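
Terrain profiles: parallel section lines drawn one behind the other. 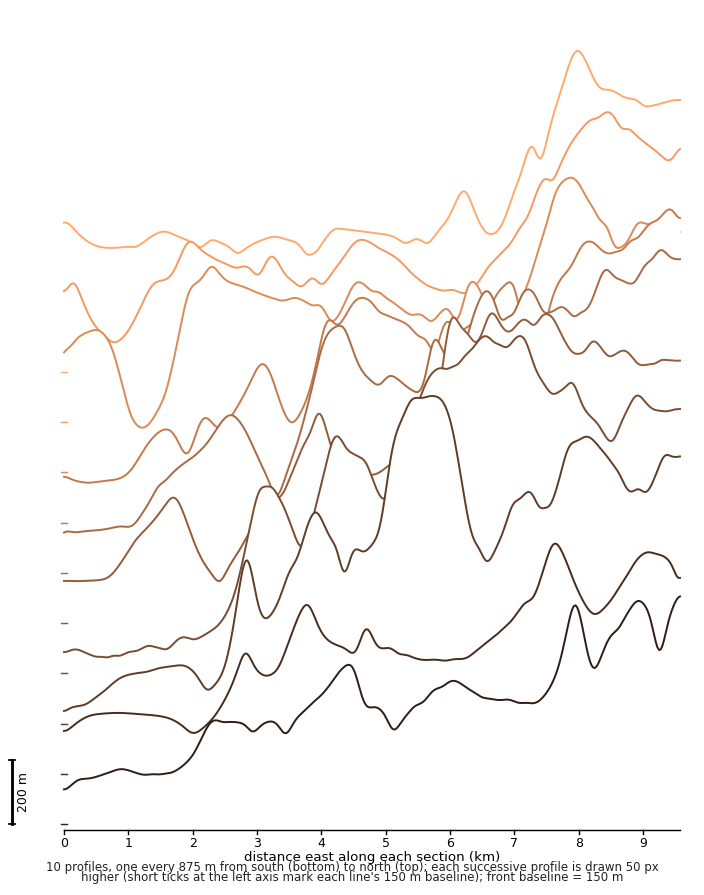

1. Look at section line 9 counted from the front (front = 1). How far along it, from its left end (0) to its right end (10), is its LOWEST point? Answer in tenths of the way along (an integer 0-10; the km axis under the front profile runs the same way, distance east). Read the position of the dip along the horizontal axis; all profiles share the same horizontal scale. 1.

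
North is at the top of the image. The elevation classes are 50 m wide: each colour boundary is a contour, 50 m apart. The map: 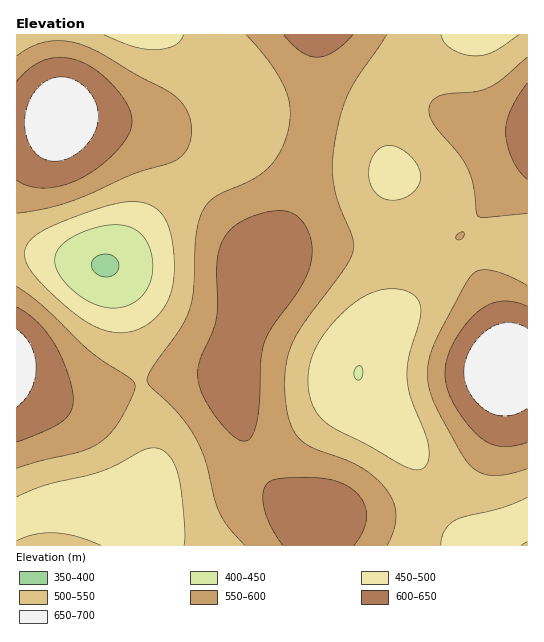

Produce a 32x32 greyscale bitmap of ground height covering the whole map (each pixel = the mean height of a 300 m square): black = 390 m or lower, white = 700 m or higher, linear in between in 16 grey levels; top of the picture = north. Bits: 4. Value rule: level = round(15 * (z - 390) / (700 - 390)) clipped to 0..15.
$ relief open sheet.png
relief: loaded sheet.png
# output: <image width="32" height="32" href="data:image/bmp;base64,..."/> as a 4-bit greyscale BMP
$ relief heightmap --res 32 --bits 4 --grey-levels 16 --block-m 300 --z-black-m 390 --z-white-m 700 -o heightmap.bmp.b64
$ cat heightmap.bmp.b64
<image width="32" height="32" href="data:image/bmp;base64,Qk12AgAAAAAAAHYAAAAoAAAAIAAAACAAAAABAAQAAAAAAAACAAATCwAAEwsAABAAAAAAAAAAAAAAABEREQAiIiIAMzMzAERERABVVVUAZmZmAHd3dwCIiIgAmZmZAKqqqgC7u7sAzMzMAN3d3QDu7u4A////AFZmVERFVneJq8y6mHZVVVVVVEMzRFZ4mrzMy5h2ZVVVVERDM0RXiZq7zLqYdmZmVWVUREREZ4mqu7u6l2Zmd2Z2ZlVURWeJqqqqmHZmZ3iHiId2ZVVnmqqZmIdlVWeJmamZiHZmeJqqmHdlVEVomrq7qpiHZ3mqqpdlVERGeavMy7qZh3eJq7qHZUQ0VorN3dy6mYiImru6h1QzNFeb3u7cupiIiJq7uodUMzRXnN7+7LqId4iau7qHVDM0V5ve/9ypd2Z4mru6l2RDNFeb3u7Ll2VVZ4mru5h1RERWir3dqXZERFZ5q7uphlREVniry5dUMiNFeavMupdlVVZ4mql1QhESNXirzMuYdmZmd4iIZDIQETVoq8zLqYd3d3eId1QyERI1eKvMy6mHd3eIh3ZlQyIjRXiau7uph3d3iIh3d2VERFZ4mqq6qYdmZ3iIiJmIdlVmd4mZqph2ZWZ3iImqqph3d3d4iJmYdlVWZ4iZvMu6mId3d3iJmHZVVmeJms3dy6mIh3d3iIh2VVZ4iavN7ty6mYd2Z3iIdmZniJmr3u7cupmHdmZ4iHdmd4iZq87u3LqYh2ZmeIiHd3iIiau97dupiHdmZ3iZh3d3eIiaq8y6mHdmZmeJmZh3d3d3eZqqmHZmZmZ4mqqYd2ZmVmd4iHZVVVZneKq7qYdmVVVW"/>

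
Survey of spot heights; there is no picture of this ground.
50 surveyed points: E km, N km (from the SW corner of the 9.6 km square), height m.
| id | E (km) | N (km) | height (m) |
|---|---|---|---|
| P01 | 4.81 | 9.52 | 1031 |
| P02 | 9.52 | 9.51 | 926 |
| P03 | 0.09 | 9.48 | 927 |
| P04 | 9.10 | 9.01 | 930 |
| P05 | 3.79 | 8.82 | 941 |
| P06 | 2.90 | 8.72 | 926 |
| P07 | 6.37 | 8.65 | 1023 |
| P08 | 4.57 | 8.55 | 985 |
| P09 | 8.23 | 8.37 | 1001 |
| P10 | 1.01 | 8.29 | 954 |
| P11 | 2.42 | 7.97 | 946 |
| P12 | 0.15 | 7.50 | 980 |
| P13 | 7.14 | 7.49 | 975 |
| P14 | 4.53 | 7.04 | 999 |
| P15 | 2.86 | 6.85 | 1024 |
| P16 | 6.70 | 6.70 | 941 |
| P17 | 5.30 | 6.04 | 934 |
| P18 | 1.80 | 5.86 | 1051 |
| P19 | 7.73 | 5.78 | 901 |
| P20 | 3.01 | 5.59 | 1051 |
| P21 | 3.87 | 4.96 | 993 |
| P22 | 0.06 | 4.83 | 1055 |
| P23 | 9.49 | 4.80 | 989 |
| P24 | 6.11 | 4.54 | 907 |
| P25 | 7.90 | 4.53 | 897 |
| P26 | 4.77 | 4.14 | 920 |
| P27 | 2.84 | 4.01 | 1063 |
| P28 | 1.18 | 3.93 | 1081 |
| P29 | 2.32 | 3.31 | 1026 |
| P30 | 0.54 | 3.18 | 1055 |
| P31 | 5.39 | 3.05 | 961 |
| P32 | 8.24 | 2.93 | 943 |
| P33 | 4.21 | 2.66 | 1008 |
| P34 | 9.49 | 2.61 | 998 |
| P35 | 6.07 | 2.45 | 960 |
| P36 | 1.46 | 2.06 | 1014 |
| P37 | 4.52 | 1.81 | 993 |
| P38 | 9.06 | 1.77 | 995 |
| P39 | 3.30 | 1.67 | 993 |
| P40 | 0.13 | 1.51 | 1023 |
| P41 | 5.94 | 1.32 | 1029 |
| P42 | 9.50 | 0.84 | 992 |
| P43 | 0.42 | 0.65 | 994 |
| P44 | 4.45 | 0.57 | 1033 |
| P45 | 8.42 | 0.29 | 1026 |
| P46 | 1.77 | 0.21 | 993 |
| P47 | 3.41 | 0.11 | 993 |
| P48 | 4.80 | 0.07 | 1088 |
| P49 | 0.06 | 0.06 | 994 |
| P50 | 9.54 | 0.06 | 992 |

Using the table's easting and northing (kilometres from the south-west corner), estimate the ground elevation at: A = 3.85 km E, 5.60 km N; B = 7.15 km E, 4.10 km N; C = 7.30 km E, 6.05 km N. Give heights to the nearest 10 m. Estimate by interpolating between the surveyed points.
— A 1000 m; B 900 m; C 920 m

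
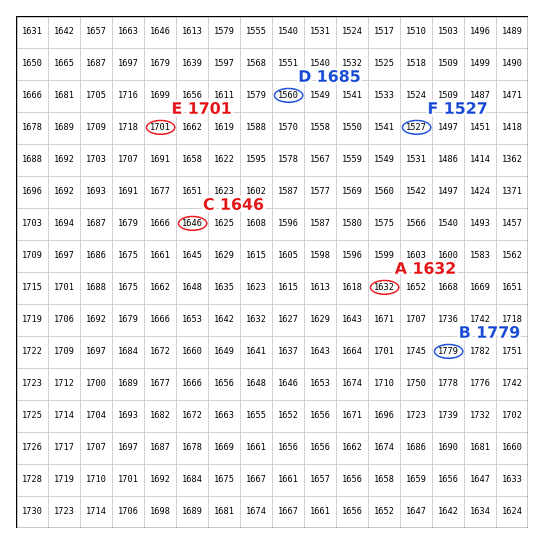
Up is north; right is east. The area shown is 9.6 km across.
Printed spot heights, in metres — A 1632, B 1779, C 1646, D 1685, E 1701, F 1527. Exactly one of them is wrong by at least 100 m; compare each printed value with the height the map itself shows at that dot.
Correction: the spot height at D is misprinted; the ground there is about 1560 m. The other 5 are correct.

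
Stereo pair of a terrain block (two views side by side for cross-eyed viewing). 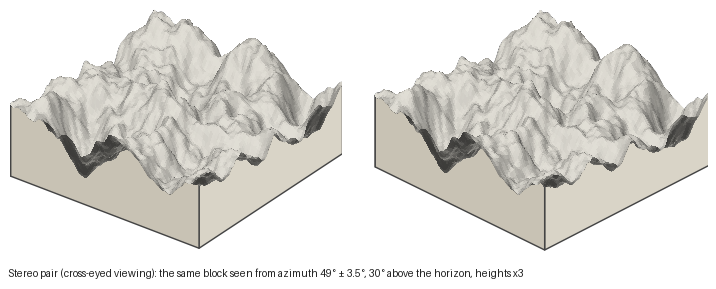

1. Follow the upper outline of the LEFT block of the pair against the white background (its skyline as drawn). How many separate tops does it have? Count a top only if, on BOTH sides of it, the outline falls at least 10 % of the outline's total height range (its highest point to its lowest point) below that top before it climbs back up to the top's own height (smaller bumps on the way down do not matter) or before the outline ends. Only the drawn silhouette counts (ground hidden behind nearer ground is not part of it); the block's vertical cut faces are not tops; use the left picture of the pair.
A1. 2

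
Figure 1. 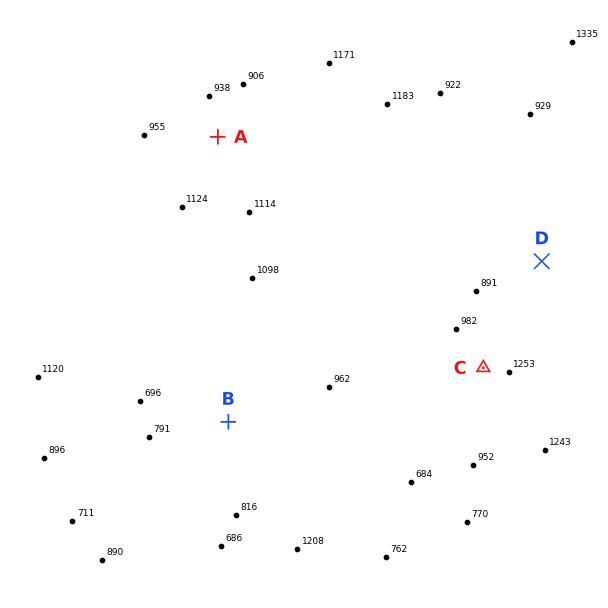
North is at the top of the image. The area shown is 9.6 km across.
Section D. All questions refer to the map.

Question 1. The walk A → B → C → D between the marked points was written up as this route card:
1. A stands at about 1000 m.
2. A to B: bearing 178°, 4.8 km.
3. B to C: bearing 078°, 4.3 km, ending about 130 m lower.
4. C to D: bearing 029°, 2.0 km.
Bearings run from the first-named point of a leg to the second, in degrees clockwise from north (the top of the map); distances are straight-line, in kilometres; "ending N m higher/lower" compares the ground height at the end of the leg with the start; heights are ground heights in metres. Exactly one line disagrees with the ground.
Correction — Line 3: it should read "ending about 130 m higher".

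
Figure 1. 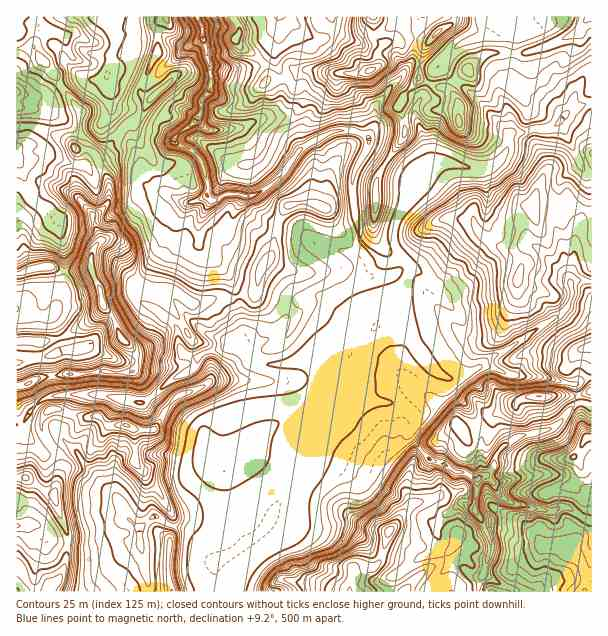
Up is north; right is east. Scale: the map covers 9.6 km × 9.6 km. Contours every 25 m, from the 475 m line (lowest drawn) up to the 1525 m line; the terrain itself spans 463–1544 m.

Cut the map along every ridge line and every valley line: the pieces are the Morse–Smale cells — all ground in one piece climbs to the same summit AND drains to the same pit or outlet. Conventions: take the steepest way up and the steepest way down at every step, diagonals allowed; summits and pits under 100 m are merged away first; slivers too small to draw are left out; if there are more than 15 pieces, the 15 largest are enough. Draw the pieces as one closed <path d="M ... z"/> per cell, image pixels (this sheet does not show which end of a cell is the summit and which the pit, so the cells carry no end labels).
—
<path d="M197 16l-30 0-9 8-1 29-17 37 10 11-10 15-5 5-7 3-19 23-12 9 1 8 11 19 0 17-3 6-14 10 8 26-8 9-1 16-16 4-13 0-9-5-11 0-26 9 1 151 7-3 7-13 7-7 15-7 45-2 45 9 25-21 24-12 6-14 35-13 10 5 12 13 6 3 26 0 36-15 15 0 12 6 5-8 23-23 2-9 17-15 9-15 6-18-11-9-12 6-6-2-22-20-3-8-6-39 0-15 3-10 13-24 0-8-6-5-11-3-12 0-28 12-15 11-10 17-17 17-17 9-27-2-13 6-6-5 2-12-8-24-9-9-17-9 6-9 9-5 9-8 2-5 0-12 10-10 1-6-1-24-4-5 0-9-4-12 0-10z"/><path d="M560 121l-2 3-9 4-16 0-11 5-10 0-4 5 0 9-4 9-15 12-15 1-21-6-18 1-25 30-16 31 0 18 6 14 12 12-10 25-22 21-2 9 17 1 7 3 8 8 16 26 11 11 9 5 13 0 18-10 12-10 20-9 24-18 25-15 10-10 4-12-1-10 2-2 19-1 0-107-5 0-5-6z"/><path d="M383 402l-36 1-9 13-20 19-10 14-10 28-21 27-11 23-24 20-30 17 8 20 1 8 257-1 2-10 4-8 8-25-8-23-9-13 3-33-14-7-8 0-13-9-12-3-22-25 5-9-2-12-13-10z"/><path d="M497 16l-218 0-1 23-7 14-11 11-12 4-38-2 1 20-1 6-10 10 0 12-4 6 13 10 15 0 15-2 19-8 11 0 30 30 30-17 10-3 12 0 14 4 3 4 0 8-13 24-3 10 0 15 6 39 3 8 22 20 10 0 7-4 0-4-6-11 0-18 16-31 11-11 11-16-10-33-7-18 1-11 17-33 17-19 15-11 21-6 6-6z"/><path d="M395 325l-18 0-22 22-11 25 0 26 3 5 36-1 19 4 12 11 0 9-5 8 1 4 21 22 12 3 13 9 8 0 14 7-3 33 9 13 8 21-8 27-4 8-2 10 113 1 1-185-7-4-7 0-26 25-21 6-7 0-11 5-14 11-6 18-11 8 0-42-10-21-21-23-3-12-11-5-11-11-16-26-8-8z"/><path d="M233 343l-8 5-22 6-5 3 0 5-6 8-19 9-30 24-45-9-29 0-25 4-13 12-7 12 1 12 19 20 9-3 10-11 3 2 10 8 8 14 13 12 3 6 16 15 12 22 12 10 12-12 6 0 10 7 23 6 15 16 9 16 10-4 21-15-30-39-30-27 0-18 7-31 5-7 17-6 10 0 45-11 30-1 15-5 28-14 1-12 6-15-2-3-10-5-15 0-36 15-26 0-6-3-12-13z"/><path d="M23 424l-7 2 0 165 133 1 1-5-8-29-3-30-11-9-12-22-16-15-3-6-13-12-8-14-10-8-3-2-10 11-9 3-18-17z"/><path d="M33 48l-17 2 0 223 4 1 22-8 11 0 9 5 22-1 7-3 1-16 8-9-8-26 14-10 3-6 0-17-13-28-7-5-12 0-3-3 6-15 0-21z"/><path d="M584 280l-6 0-7 4 1 10-2 9-12 13-16 9-33 24-20 9-12 10-18 10-11 0 3 12 17 17 13 22 1 47 11-8 6-18 14-11 11-5 7 0 21-6 26-25 14 2 0-123z"/><path d="M342 385l-27 13-15 5-40 3-35 9-16 1-11 5-5 7-7 31 0 18 30 27 29 38 7-2 14-13 11-23 21-27 14-34 26-27 6-9 2-8z"/><path d="M500 16l-4 2-4 12-6 6-21 6-15 11-17 19-17 33-1 11 17 52 8-5 13 0 21 6 15-1 15-12 4-9 0-9 4-5 10 0 11-5 16 0 9-4 6-7-6-7-21-10-26-23 5-51-10-4z"/><path d="M165 16l-127 1 0 6 6 6 0 3-10 12 0 4 46 63 0 21-6 15 3 3 12 0 7 7 9-6 15-19 8-8 7-3 9-10 6-12-10-9 17-37 0-26 9-9z"/><path d="M591 16l-91 1 6 5 10 4-5 51 26 23 21 10 5 5 10-7 19-6z"/><path d="M269 120l-11 0-19 8-15 2-15 0-14-9-19 14-2 6 17 9 9 9 8 24-2 12 6 5 13-6 27 2 12-6 22-20 8-11 6-9z"/><path d="M158 517l-6 0-13 13 3 28 8 33 69 1 1-8-6-14 0-9-8-15-15-16-23-6z"/>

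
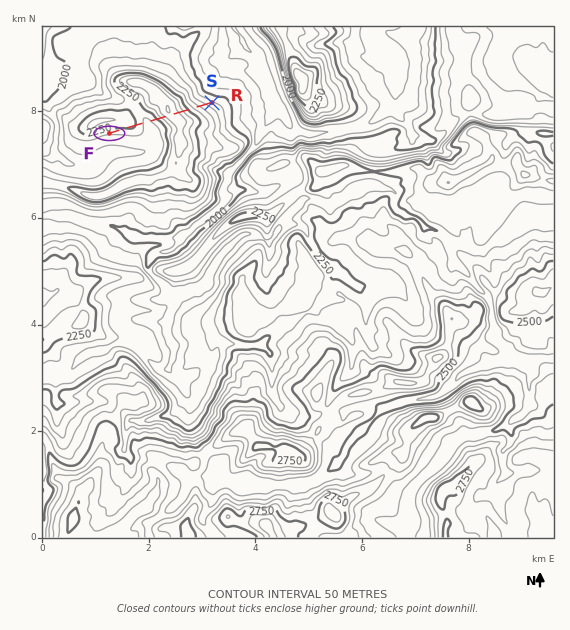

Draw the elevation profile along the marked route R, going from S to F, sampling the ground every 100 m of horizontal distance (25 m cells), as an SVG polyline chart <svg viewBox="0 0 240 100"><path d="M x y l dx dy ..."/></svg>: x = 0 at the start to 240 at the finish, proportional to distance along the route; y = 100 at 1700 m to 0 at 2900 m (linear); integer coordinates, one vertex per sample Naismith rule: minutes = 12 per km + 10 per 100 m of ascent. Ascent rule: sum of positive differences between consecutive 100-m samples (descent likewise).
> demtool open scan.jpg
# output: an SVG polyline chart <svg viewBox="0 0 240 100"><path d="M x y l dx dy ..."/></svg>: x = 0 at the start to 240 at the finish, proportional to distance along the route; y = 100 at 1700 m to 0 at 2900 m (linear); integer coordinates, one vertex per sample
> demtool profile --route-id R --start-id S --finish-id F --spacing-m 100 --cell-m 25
<svg viewBox="0 0 240 100"><path d="M0 70l12-3 12-3 12-3 12-4 12-4 12-5 12-4 12-2 12 3 11 5 12 5 12 3 12 1 12-2 12-3 12-1 12 1 12 1 12 2 12 0 1 0"/></svg>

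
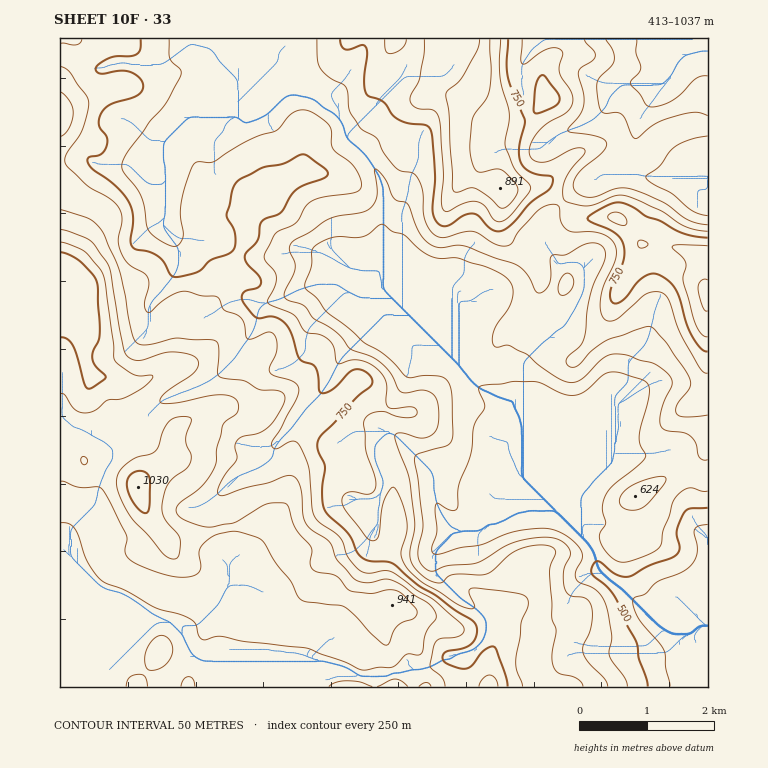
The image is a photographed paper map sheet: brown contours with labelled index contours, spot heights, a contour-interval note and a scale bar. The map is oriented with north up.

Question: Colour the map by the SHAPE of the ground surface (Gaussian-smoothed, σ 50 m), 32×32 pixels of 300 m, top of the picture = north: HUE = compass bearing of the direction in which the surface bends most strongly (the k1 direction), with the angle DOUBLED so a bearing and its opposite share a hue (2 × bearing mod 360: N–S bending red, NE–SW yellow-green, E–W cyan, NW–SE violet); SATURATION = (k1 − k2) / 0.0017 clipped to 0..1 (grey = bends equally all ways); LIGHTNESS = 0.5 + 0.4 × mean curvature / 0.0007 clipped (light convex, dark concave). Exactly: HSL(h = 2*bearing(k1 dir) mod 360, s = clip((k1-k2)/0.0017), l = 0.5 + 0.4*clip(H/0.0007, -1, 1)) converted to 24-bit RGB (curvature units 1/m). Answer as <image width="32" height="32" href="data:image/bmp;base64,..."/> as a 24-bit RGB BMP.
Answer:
<image width="32" height="32" href="data:image/bmp;base64,Qk02DAAAAAAAADYAAAAoAAAAIAAAACAAAAABABgAAAAAAAAMAAATCwAAEwsAAAAAAAAAAAAAf4B/f4B/enyAh4eBgnx9eoJ/jZGEd26Cf39/gIB/gIB/gH9/doKAV5RQj2olMTgNhs4AE1QM8K57MzTUcVfN9O7XOCOGmXqdT4aspMnIl5TEmHu8oH6tblmTYViBg4+Gf4B/f4B/foB/eH+BiYCCfod/hXFtfIBtfn1ufnxmfXZdfHZahm1elVmdh2e2yYzK0NiYQ+kuHGcLKykIFHIh7LF0Yj5thpBgYYJTfpJBdGw6d2tIlJBiYluaYWuloniagIB/gIB/f4B/fIB/e4Z8iHuAg3aFj3WEiG19jW95joZ5d5iKZoh5b3thZkZZuLdpvINL0dtzdxWGxePtAN343HVImXCGV3eAqHaJj4Rqd6SHcbSwd6e5iTN6cF42eJNQgIB/gIB/gIB/gH5+gXNsfnFlfXZkfIBpg3yMgoqelI6soWuOfWlib2RVT26hm8zYyo+0s9/qzO7/k8r/eABf4bl5rnSaZIl7S5ulzajLkbSocauYTh5GiUZppY6chl1PgH9/gH5+f3Jse19bg3Fgf3RegIlqaZyFcJOTdIx0dVpeoG6Fk3++rNDdguv/fHTk2vHuqOz96z3jMwAaZePrk9PMzWavwouZP6+HVb7G07vYhRVQbCctYolugndvg4GXf3+AgmN7k1xrgldWiV5RqKFZXc+PY5ulZmOBhGp3h2+Gb6ZvUrGFseOxKpOTN4aR6fmfTUYjMQEyudfvn1TFwjB0r1lEysVjr6hKFDkKMAYDqhQBe6tBQ1YyUIU8WINufHaAc2OEhGyppI3DoG2+weS/XauqaExgV25ae2Ntj318mLCLfcOXfdBYLFdOSEcf/6oCIyYNDCcca3UlOmlDW2S25tf07tX25tX2kYjxMwBU4+vU2KTPcrbLjd7cMl+edmF2hotxWE1tdDQqhOFTv/LhmFfVkmbEhG+vbYyjcaGSnOenaMXOzqrPjRyVMxtB/OrPVWzBHEh3V3M8O2opIWYgSIkemLEm72gjQAAmP4rSacOP3JSc0KGAPII9TClOYWtsd4ttVyhkyIFq0P/ML0AcRk8lUm+Vmnmynoe2k5m12uaDJlwrUjwlYyNISFp88vrRxGayNBFYbal+eoycTXljZn9Ff4A3eE06WFp+mleZyDgxhME2wr56lzyKYzFDfldoSn1GMB+C5fPYxduJlzOTe6JCDlkhPIdpfoykr4Wx9OXXc1GBPipEa2pQUpR61uqJvVJILBRflrB8cWh3a22DeoB9gH9/gH9/a3yCPHOTnaLj89jxyXybbzWFiH+3e0KzjsuqAG+V2vPY7IjHfk6hwqi1nnu7FE4wKmMfSnJE7LyFuUm6bzWagr2mSFueyOuvpTOgMB9Qta9vXnuBen+KdHeFf39/f3+Af4B/VH5qKWw1rbA94IzE33bkql+wQ5y+yJ+qK1BvTY0XmC87wn5zraOJsZJ5RV6tQZhuK25p4OOnfkBzUkqNwcGYOlKW4OWCSQIeNnE6gcZyUXmLcHV+e3Z+f3+Af3+Af3+Af39/WWV3jYdHY28nfFM4xaCNapRbfltNoFiXhtSsJi2C5cS6cZFauHZhhDBuwn9BD44cJqwctT9nTX1IgadLbnszWgUJvIhnotzIabSwWUxwcXVnbYN+f3+AgH9/f39/f3+AWmd+hlqm1XGdaIM+jLo7ijFZcr42QqxJiYc4G1A8bcuM46Hq25/kaXXHhoPU9dbdCUA5j0bHzZWyfYFXOkeIkbX02eDyx7msUkeBb1yaeZqjYmKHf3x7gGdbd4VQcYByZmt7R2Z2m2K99tXxv4nVLCyX6cKvP2WJdZzNWKpFG0QOGkgKhbg5x5LOU5fF67nn55P5F5aXyUnl2Iy7l9KsAK+ZwWHE3J24X0yrkkZ9flFBbGFGX0Y2iUYtl9MpK29EamlYRWZPNHRLlaFH7Zl8MittzO6+lN7wSFHm6a320a7ngKHMIpVCOGMssno0Plsckoo3xm+EBUFI49ny2ufxbh+vLGBTtIJaqzB7pT2MnoaCkWGbg0GdnqnP7+bcM2duPlZSfHlQO2c+VmY76NdoL3eEz9ZwZeE2DjAySIuQ1JW50ZHX1oG6KmBmyXKmtqCXO6ukunW/XM/ECrAZnD0fbB9AalBKgXlKgVJgbU2VwomJbmCLWcPCerfC357C312yQWN+c5+oVW+oaUeK89B4Uca7tcCRptqNJDBVGBo3sbAcTWYwr09p3K/HEISp7N/gbXu2QsrDwI+xgzducT0+eFRhf3h5gH9/dXV/R1+Bxp6me3CrsaSBQ3NMYkdu7X2UXLiHT5SaT0eHYyuE+PHTlnGUwdaLk8doQzZkEy1i4svNdmmkU6BdhdFdFE9fbNUjzWWlZpxGXTQxeUZThF9pgHZ8gH9/gH9/eXN/WH9/Yo9sq2GHqpdunHBtJFFk4Fmw89KiK2dXKTNURzVy8/jTgmJt4PLLQHiwbDiVLIqHMbN7wYC+uHWdyjg3xDAsUc4bDywHfmorbD5WfGNhdIZ6f3+AgH9/f3t3eGJpeH9qXWJNbFxLycWHfnOnPHifFDic/c/ObECkHiNANHuL4/bVpuPjyurRtFjNICazx6DDJm18eUI/mnhou4iWkdmxzmXOwY7OP2OMWGN6foZzfn9sfXNld0xHgWAuZ2ZAbFUzYlUvPJM+kNKFWXuIml+FCTM88pKB7nybMFKgKr+wzeCC0Kyhv2hjrHZGEBkklrR3eCV2WIVajJBct0lC46spMGEohG4vZTgqTks5f3lCYXpPfl1afydh16BcN2xNYFuhjL2Qdt22ZpFYe01FbXgvESISN0UT9+TEZXLOgNXy0u75nX1JtVtD1k5eOJR3Jj1OaEFdiWRXi4JbWZF158myiTBho6pYaHSrU1aQh6uOQoKQfVeTWi2i8s3JXsqvLSN1/OeDEX4cRVmHhzuy6m+0ZxuuZ/+qcfOzmdvbZevSPn+RgmRLqadxw7Caq4PIPihtUlOBl4Odk6uqfG6WuG96yaG+d6mneE50eVlvmZlpOJ+zTFWUHkCF9MXX549/DBUn+vHRvNZ9CygeFJh1ufT/zM7/1tT3jqHffsqUajszLyQaebSPb6+0nsSUiyNse0yBUmV9d56OeHqmln6ghISgx5+txF6mi1qgeJuuotnOHSXPuTl1JFZnN2aZ/M/PKj3/1fbv29P4sJb/U/2IBywJCCsJ1uwHlkkeaUIfhTs0YzxFbcBGX0Apb10eZjtTd4qPXmB7XqNiWXaBf5mPlYGWfo+kyYnKn6jUr8PfoLbPMgAzq8iDPXuZIihe+fzPM7SoruJ4YbUuOSFy/8zmwR5qCisPNlgWnkUgmaU2SWw8Y3V5kqUsOn2Oe7ebS3V7aIBxaHCJhqF/WHRxYINqjZWBhWSAoHNgvb1qUYk1MgkSiSSOnMCVRk6CHx5m9v3OfVdcerwswX0rDyQZJ3Q9/M/11rv8QpnNPV2t4p2ne05MS10w29m+KZ+Nn06UlF+XaH9qWn93lI5wfW94YYFdV35LflhyiKJ9v7akvDjAiiqae7+lmHxLalczDzlB+fvQcl6D0MGZej+3tS9nDi4IHWEEi2o4xoGXJFaKxqfX37rwopjj28fDqVW+WTRli4lScpxgSYB0d4B8gH9/gH6BlnB1Q39bZqhlqn1QYR1awHCkZphfi1m32KXUFnWR2OyhjHFmstufHxih8WXJ083pWd7SIHF2r557RYuQN3JbsGB6tXRyt8KMgkOmp23OqKTInJu8a1+cV3x2foB/f3+AcYGErHmIaH1CclBAeFVLQoOYxaaQPZWKc165mIXXcaen0JSTlOuDDwQv0tCEvuXBxFezYDBdQGYrjGxCOFRCOWZMyb6hxFkvUDkqVG4/n5JJiZRUeGGXj3Gmbn6Gf3+AfoB/bod/nXqkemKnsXaKJnN0156PZIdYMWZrxqqFVX5syrmL5+yVBhAtv95212gwbSYrsWJjVKi6bKCyXWOSS39yda9Gv0Zvfqe6XGahkbGRfaCTWWd3eGloh3WAf3+Af3+Ae39/cnV7Z1yAvHWgZabEMz2i4suxKFaBt69nipVzl6hf9uawEiFYIGxA621HVpXZYtLSmVWsfF+AZ2F6coGDgYxo"/>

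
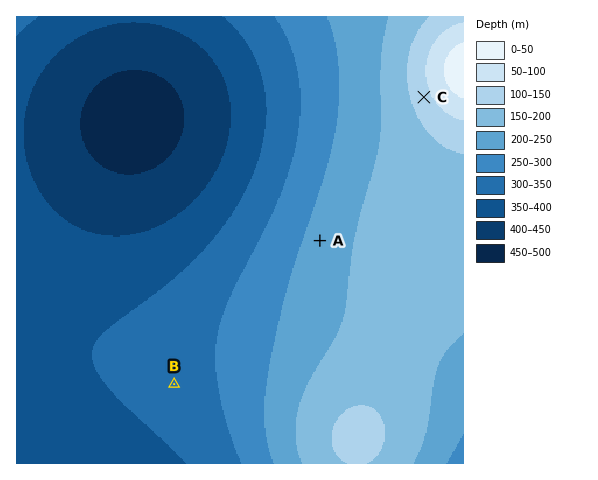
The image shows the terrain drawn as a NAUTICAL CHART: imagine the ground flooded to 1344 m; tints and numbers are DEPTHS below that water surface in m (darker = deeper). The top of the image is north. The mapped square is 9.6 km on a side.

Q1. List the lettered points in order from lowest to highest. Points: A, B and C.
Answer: B A C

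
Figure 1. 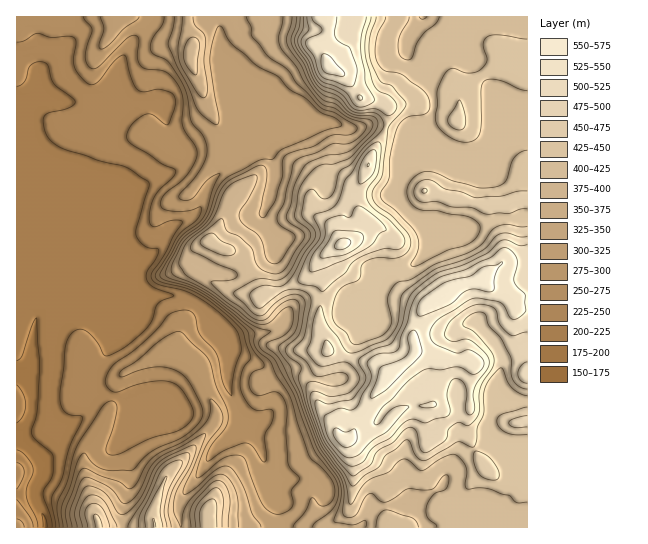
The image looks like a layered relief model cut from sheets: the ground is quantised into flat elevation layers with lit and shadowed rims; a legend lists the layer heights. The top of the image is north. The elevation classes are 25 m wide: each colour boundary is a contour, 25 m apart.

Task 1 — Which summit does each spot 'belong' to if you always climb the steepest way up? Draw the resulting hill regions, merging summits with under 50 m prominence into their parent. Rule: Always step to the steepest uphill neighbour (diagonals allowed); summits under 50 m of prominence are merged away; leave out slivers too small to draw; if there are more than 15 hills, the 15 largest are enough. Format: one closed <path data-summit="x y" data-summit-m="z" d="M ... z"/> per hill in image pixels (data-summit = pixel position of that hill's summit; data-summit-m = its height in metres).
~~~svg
<path data-summit="439 298" data-summit-m="566" d="M527 16l-104 0-2 2-13 20-1 13 6 14 15 17 5 16 0 12-9 17-21 52-2 19 4 8 14 13 6 20-1 14-10 11-28 8-21 25-15 10-17-7-23-1-12 4-9 9 0-9-13-36 0-28-8-9-5-13 12-39-2-16-6-15-5 0-17 6-12 8 0-10-20-3-24 4-7 7-2-9-11-19-8-27-34 0-24-1-3-2 7-6 9-13 4-17 8-16 5-8 18-16 4-8-138-1-1 422 11 7 12 14 3 0 14-12 5-12 26-24 8-12 6-4 16 2 60-1 24-15 25-6 2 2 1 14 11 26 20 29 5 17 2 22 10 20 1 23 249 0z"/><path data-summit="342 245" data-summit-m="558" d="M427 120l-24 12-24-7-30 3-14-5-26-3-60 25-10 10 27-8 6 11 3 20-12 39 5 13 8 9 0 28 14 42 8-6 12-4 23 1 17 7 15-10 21-25 23-5 14-12 2-8-1-14-7-16-12-11-4-8 0-15z"/><path data-summit="327 66" data-summit-m="560" d="M422 16l-204 0 2 31 11 30 0 26 5 22-4 36 17-16 60-25 26 3 14 5 30-3 19 7 9-1 20-11 6-10-1-17-4-11-15-17-6-14 1-13z"/><path data-summit="154 523" data-summit-m="450" d="M226 375l-25 6-24 15-47 0-9 2 4 7-4 21 0 21 6 10 4 14-2 15-8 28 2 14 58-1-2-21 4-11 16-20 13-22 27-26 1-13-11-23-1-14z"/><path data-summit="191 51" data-summit-m="391" d="M217 16l-62 0-4 9-18 16-5 8-8 16-4 17-9 13-7 6 3 2 24 1 34 0 8 27 11 19 2 9 4-6 7-2 16-3 24 3 2-5 1-21-5-22 0-26-10-23-1-27z"/><path data-summit="99 527" data-summit-m="428" d="M107 395l-9 1-11 15-26 24-5 12-16 12 3 15-8 13 0 11 9 19 2 11 77-1-2-13 10-35-2-14-8-18 0-21 4-21-4-8z"/><path data-summit="209 522" data-summit-m="449" d="M241 417l-2 10-27 26-13 22-16 20-4 11 0 11 3 11 95-1 0-22-10-20-4-31-7-16z"/><path data-summit="17 527" data-summit-m="256" d="M18 439l-2 0 0 88 29 1-1-11-9-19 0-11 8-13 0-8-6-11z"/>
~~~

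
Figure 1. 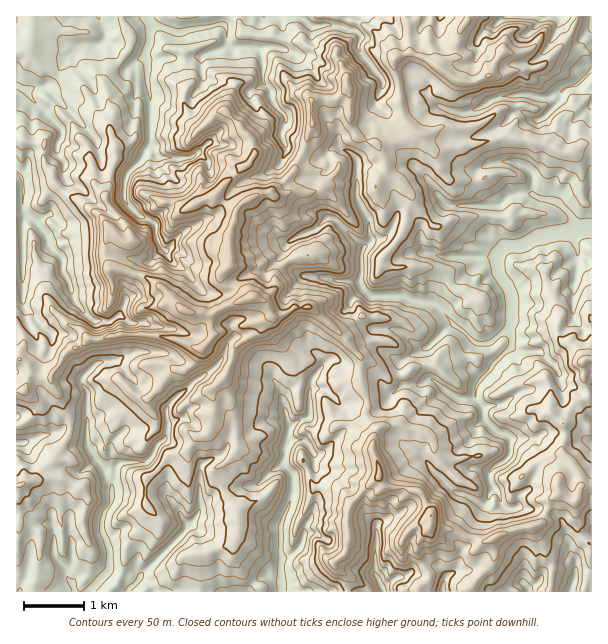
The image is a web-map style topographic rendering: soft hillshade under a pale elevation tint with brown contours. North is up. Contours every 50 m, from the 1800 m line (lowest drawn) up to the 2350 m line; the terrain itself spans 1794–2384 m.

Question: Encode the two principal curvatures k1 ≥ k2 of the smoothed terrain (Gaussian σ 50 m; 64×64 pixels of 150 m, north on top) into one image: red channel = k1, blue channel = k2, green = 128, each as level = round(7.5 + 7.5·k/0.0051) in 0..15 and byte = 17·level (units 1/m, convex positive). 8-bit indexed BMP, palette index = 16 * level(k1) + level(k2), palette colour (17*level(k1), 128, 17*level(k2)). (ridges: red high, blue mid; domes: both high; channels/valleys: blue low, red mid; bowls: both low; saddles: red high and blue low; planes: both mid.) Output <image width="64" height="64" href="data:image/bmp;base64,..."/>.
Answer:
<image width="64" height="64" href="data:image/bmp;base64,Qk02FAAAAAAAADYEAAAoAAAAQAAAAEAAAAABAAgAAAAAAAAQAAATCwAAEwsAAAABAAAAAAAAAIAAABGAAAAigAAAM4AAAESAAABVgAAAZoAAAHeAAACIgAAAmYAAAKqAAAC7gAAAzIAAAN2AAADugAAA/4AAAACAEQARgBEAIoARADOAEQBEgBEAVYARAGaAEQB3gBEAiIARAJmAEQCqgBEAu4ARAMyAEQDdgBEA7oARAP+AEQAAgCIAEYAiACKAIgAzgCIARIAiAFWAIgBmgCIAd4AiAIiAIgCZgCIAqoAiALuAIgDMgCIA3YAiAO6AIgD/gCIAAIAzABGAMwAigDMAM4AzAESAMwBVgDMAZoAzAHeAMwCIgDMAmYAzAKqAMwC7gDMAzIAzAN2AMwDugDMA/4AzAACARAARgEQAIoBEADOARABEgEQAVYBEAGaARAB3gEQAiIBEAJmARACqgEQAu4BEAMyARADdgEQA7oBEAP+ARAAAgFUAEYBVACKAVQAzgFUARIBVAFWAVQBmgFUAd4BVAIiAVQCZgFUAqoBVALuAVQDMgFUA3YBVAO6AVQD/gFUAAIBmABGAZgAigGYAM4BmAESAZgBVgGYAZoBmAHeAZgCIgGYAmYBmAKqAZgC7gGYAzIBmAN2AZgDugGYA/4BmAACAdwARgHcAIoB3ADOAdwBEgHcAVYB3AGaAdwB3gHcAiIB3AJmAdwCqgHcAu4B3AMyAdwDdgHcA7oB3AP+AdwAAgIgAEYCIACKAiAAzgIgARICIAFWAiABmgIgAd4CIAIiAiACZgIgAqoCIALuAiADMgIgA3YCIAO6AiAD/gIgAAICZABGAmQAigJkAM4CZAESAmQBVgJkAZoCZAHeAmQCIgJkAmYCZAKqAmQC7gJkAzICZAN2AmQDugJkA/4CZAACAqgARgKoAIoCqADOAqgBEgKoAVYCqAGaAqgB3gKoAiICqAJmAqgCqgKoAu4CqAMyAqgDdgKoA7oCqAP+AqgAAgLsAEYC7ACKAuwAzgLsARIC7AFWAuwBmgLsAd4C7AIiAuwCZgLsAqoC7ALuAuwDMgLsA3YC7AO6AuwD/gLsAAIDMABGAzAAigMwAM4DMAESAzABVgMwAZoDMAHeAzACIgMwAmYDMAKqAzAC7gMwAzIDMAN2AzADugMwA/4DMAACA3QARgN0AIoDdADOA3QBEgN0AVYDdAGaA3QB3gN0AiIDdAJmA3QCqgN0Au4DdAMyA3QDdgN0A7oDdAP+A3QAAgO4AEYDuACKA7gAzgO4ARIDuAFWA7gBmgO4Ad4DuAIiA7gCZgO4AqoDuALuA7gDMgO4A3YDuAO6A7gD/gO4AAID/ABGA/wAigP8AM4D/AESA/wBVgP8AZoD/AHeA/wCIgP8AmYD/AKqA/wC7gP8AzID/AN2A/wDugP8A/4D/AIaYl4aHh4aXhYa3p3SFp4WFhXWGloV1hnWFtsqWhXaVgnKCcrSkxeiAlOrWybimgKm5yaVzhJXFkZO36IZwtriWhqiIh3V2l4Z1hseGdYWXl6iGh4eHhoeXuJWEhXV2h6eWlqfW6LZycLSAcqbHyHCVh5fXlpiXdGKlcueXc3LXt4WnmJd1hoaXhXS2l3aDpreoh4eHh3WXp5d3dpaEloeXlqf5tYOUcJSmpZKC1pWUhISElreoh4aCuITGqJRy17eFqKeClYWHqKaDp6eFtoCl2LiYmJh0mKiHh5emdJTItrb5+MeXqKDEhci1pJR1hod1l3WXuZeXg6iXt4aFctfIdLeFk8eEmMiWc5e4dbelgJXIyLjIppeoh5inhoOjcoTHxpT2p7iAo8fokth1dYa3hKinhbZ1dnSXl6iGc4TXt3S3lpO3c7fXg3SGt4aH2JWAhLiWlqaXqJioh3aC55CU93Bz58mXgnCn+qO2prfGhYWl2OjHhmVllqeHhoOo2LeFuKaUpoTolnKFhaenh6jIhZClc3SWl6iYl5eGgte0cZG1k+fIl5OQt6f3k8nIlbbnxpam+ffmtriWdnZ0xpS4hpWElaWF54VytqZzloeYyciTYoaXmIenqJeFZHKm9pCnqKfop4aCgIWGqNa42KOmhnV1dZaGyPf5+beTlseFtnaYhZaFheeGcZTox5iYt7iWkLRyhpeHqKeFhZaCg/eSc4aG57ZjhIWCgnSGyfp0ZYaHhXWFdXV1hNSTY5bHc7eHhnWGhoa2t4OBhaa3uKiGgYXocIeXl5iotqiXhHGm9nKGl8joc4anladxYuX5pZWomHSFlYFxcoSUpYanyZPIl4aGh4aHp8mmcmV2p7eWc3Oo14CVlqeXqMbnuIaAdPeEhoa318O3p3SWlqX1hbd0goC0kpPHpqS4t8e4tsmDyZeGhoeHp7mnhXN1hqbHlnOXp9eAuKaWhHJxpfmngHPXt5emlnTGp8jn5vf5uHWDgJXY2oJxpseEdHWnyHWnprjIt5aouKW4uZSEhai5yaeFh5jHcMiXh5aWpYDH+YBz+JWXh4anlsfolISGlZWEcMfYuKeA19jJuISGqMmFp5aXlqaHhpSCkqaChZTHyMb2loaXx5DJuIeHqJaEgLOAhPVzhYaFdGWG+IZ1dYaFgbe2hHOiYKKWuNemlpanhqd2t4SWp5enyrdykpZygIBwpNeHl8digaW3mJeYl6ZwtPrmgpeXh4eGt+iFdoeGc6eolramt5aAcIWnt5eGhqeYhqeDmJiol6eFcMiVp6fZxoDZx7e3hYaElaiomLingZP6koCDhoeHlviWdIaGhYW4l4aWttn4+aCEqIeXp7inh4ZwcoaYp7eVc4SmlaeomOhwgJKVtpeYp4S3l5ellYNxwXC4poOXp5X5lmV2hoeHp5eHhnSYp7iig5WFdYfHlnV0l4SCgnO2uIKWl6iEhoe315CWuMi3qIeFp4aXucmVkNa1uMiVlIeF17R1dpeXqKiYh4eFloVwcHSElHN0pKZ1p+iohpeGlceChZiol3V2dfiQk8iThbeYhqeHhZampXC0xpWouaaXdqfZ1re3p5iHl6eGc5SAlJaXhqiGhsiolriEtpeXl5e4goSWmJeGhpf4kLSBlaiol3anh4eGloSismCFtpeHhpakhYanlnWHmIaXx9mTs+rnx6iWp8inp4aVdZWnl4WmlnGlp3aGhobItWC0+ZSFppeGp3aHh5ZxlfqQl8iGdXaXp3RllqiHhZeYhnankZKSdJept5e4haaWl6fHpoO3t5iSlKeGdpfHybaWgJPnt6eHl5d2d4eXcZX4gLe3hId3pqd2Y5epl6eVhnKBg5LYx4KDl4aHt4SWqMnJuHOW6JeokISmh5folYXHuIVwgdnYppaXhoeYloOV53CUhJeHiLiXhYWSlXSntnCU6JSTp7jotoR0hseClpTmlraVyKWEhIDZuLfYlYOGh8elt4CAlejJh3aHh3SWmLeClaiYl5e4hoW5lZSTYXC26LiWc4V2l6fHt7i3cYa3tXS4lafXh3WCgqioppKnl4aXt+nHcoCV+JeGh4Z0l5iXloGXmIaWtnW3p6TpyKS22JeGlJWDhpeXZYbJpXCEpaXHuIaF1sZ1l2KAcYOmuNjIuJWDw7alcOW3ZWZ1doeHh6imcpV0hci3qIVipLfWyIeHl5XJhYSGlpa4pYB0t+vYt3aGdJX3x5ZmdXWDgoGAgHBxdKfbupOh5nVlZXaWl5eGhYZ1ddbIlnNzpqNydLanl5a2t8aWhXWDgnGmlqW2uKiXhZZ0p+f218eWdXV0dYWVxvfnuNeGcOfGdXWmloZ2dnaGdcfXdqW22Nmlg4GCyKmHdHN0p5eFp6aFhrm3lpanlpaFY5Ny+Pb1+Pn29/f39+ajg3XH2LRytce4lpV2h4V1hsfomIaFpqaDgri5kpOnhIOnhoSGhZaXhqe2qJaVt4WFhIbY9tdicXLHcZCAgIBwg6aGtpWDpbiXp7iXdYVjddf4p5aDc4KDpceoqKeEdHOGt5emhYWGlpeotoOTtaeFhJfX55eBkKCwcLDUcXWYqKi3p8emZHODhZba56Zjdeb2lYS02fb46MenmJiXhISXlqe3hoV2haiomMiDhMmElJbJ14ZzgLb4+ZCz+/bnyLfp18e19/a3hoam1qP29vnng5NxlNiVqKeXhpaVg3SGqZeYqJaFhoWWhae4k5XJgpaX2JeGcJeGhvmUYJOSlafHp3ZldHSl1+jZ6LdhpJaox+jJhbGVUICBknFxcnSHl5aYqamXhXaGhpa3p4OFt4KGqLeXdHGXdnX3k3N0lqjnp4eGcYOUo5SouZbmt5GFl5eoyOeVcLGDg3OVlpeGl6iop6eohYV2hoeYp5Z0hLeBlqenp4GFh4WF9oGGpdboqIeXgZWouKWSladkprimc4OCgHCggZD5uZeFt5eHhpemloeWhYV2dnaGp5a4hXOngZanuIWAl4eVuerW9/bXlbeVkZOXl8nIloKCcra2gnBxgYPH6LaAyNint7eop7e3qJZ1p4Z2hZeXl6iWlqaDl4GWx6ilcod2dcfIppWBcKS2cKWWdYWWyLinlriDtdS3uLfn2JeGgKjZprXHyNjHpqamhnaGhpXIt7epyJZ1hYaBtsZ1kXSHhZbYlYKTpbaRYKSkhYeol7enhpeHl4PG6di5qKeXhoC32ceEcoJxgJBxg4WGd3eWhXWGlqe3lnWWgcbHYZWXh4V115aXucrYkZBwt7inqIbHl3Z2dnZzgai3uJiXqKZwcZXXx4eWhJe5l4aGh4d3doZ2hXWFlYaFuIHXtnGXl4d1dcenx7jY2YDmoqCnp6iG2KeGd3aFk5FwcabYqYSQxXGjgteodJWoqIeHl4Z2hoWVhXZ3hoaHh4aDxoGVt4aGdXXI6aXolcaAx+hygHOnhsfGhnV1dbinlZKAxpOA1uaQ2JOmuIWVubiXh4d2ZnaXuYZ1hXaGh3eHhHOEpYSGdXWV96XWp2CQcKX5t5ZygnSX2JZ1h3Wnl8fYpGBw1/iScdiWg7eFtqa22NfHx9bXyKmmp6e3p4aGhnOkuIR1h4bH96PktnBwuNmitunYppaDpdeUh4aGp5eEgoN0t/eWgJbGl3SXp7eGc4KBkpOUhKe4p6inp4WFl6iDlcmmhZfHtnLG9WGgp9b4+Na22OfIt6On6NiVuLiGhZiWtuiocoG4uIeGl7iXdXCklKSEhHSClpZ1dIV2hqimg3WGprfGlnKV2PhwoPv5p3Z2ZJa2xuiDg5fJ9uqmt8fHx7iXlnGkyah2h7ipl3CWybiXhoeGdXODdYd3doa4hYN1h6jXc4OW2Jb3gpDol3aFdGN194DW54JwlHW3xZV1doanl5eBhMinhqeoh4ODuLiYprepmHWXx4SXhpeFt5V0dZfIt4GoqLd15oSAtqZ1hbXFt/lglMbWpZGAgpT3l4eGhreogpS4p6eWh4Ryl8eXhoWVyOfn6LVypod1hqeFpnO416dhhJa3c8bXk4CmhaXGg6fngKanuOjIh4Ngt8eGhoaoyoKDlZanhnRzhreohoWGhHGCknBwhZeXh4enhcdyxsVxpbiouIK42adyg3OgkJCAgMXpyZWV6biXoIPmlnWEt6VwhZenl4WFhpeol4aHh4Z2hYR1hqeGmLi4qIXJtbfXYJaExqWDuLjHloFjltf5yKCgkoCCp+e3yIFhxreXhXKRlranqIaWl4eXl4eXqKe3p6eXp7e4t7enl6eXyqan6qFzyciBdcaXlumRpKent/m3YJKnl9fIlINwtqbnqJeDlsm3l5eXl5eYqId2doaFhabHyMjHx7eXh3WXl8eFp6ehc9eChai4h3XYgYSHhoW398eBhMjXl8engHR2+MiFg5XVdnaHh4aYp5enp7fHyKeEc5aWlYWWppd1mHa3hpdyg9eUhZeYqJeFx4Jzl6inlZb4tcXmqIWnyaFSdve3c4S313SGh4aXp3Z2l7inlabH56eDt5VgcKa4h4aGl3aEdMeVhZeYhqeohqeDhKeFtpR1qOnqlYZzxoSQY3X3lXWFttiFhYV1p5aGl4SBgICAcab5x6S06MWAt7eXdYeFhbiFhpd2p4Wnl4aWhIV1h9eDlYeo2Jd0pbdwtreV+MfGx6XHdnSkuMmWh5aChainloNwkbS1x5SjlXO3qJaGdpaWhpeGp4WWqIeXloR1dpbYlIKGh8fFUaOlYHXI5+m2pLPX2JaGcJXXhnV0l5eVlYWFdXGAcHCAs4RzpZandoaFdIaHl6d0uJeHl4eElajHqNmCdHSl6Na1cKW39pXIcYCE+belyIBz94WHhnSEuOn456e4t4Wm2KaGdYNzl4aHmKemh4eGp6iXdYaHhJWol4ang6fHp5enyJCn6aZ1pYDXtvnIlXJwpuZldoOF19eXhcb62NfV16aWl6eXhoSGmKiHh4aHl5eHl6Z0hoWFl4eWl4Snh4aGh7Zwp+iFdYSVcrT2lpSAl8i2VGSV6LiFhHSFt7V0hJS16LiHdoZ2l5iHh3d2hoeHh4ent4V2hoSEppVzg4aGdoeWk9eWg2N1hLf4toVwpbfJ2cXWx5eXp6inlJbGt8e2k4Hnl4eWqJiYh4eHh4aFdXZ2hreXhJbJx7jHx6WUdIOCcnKRcYSn1qWm+sdiocenp5anhoaWdaeldHOnydm11viSktiXpqiHmIeHh4aGhqeFhoeoqISWpnV1hpe4yJO3uLfHyMa2yaWVtsi21GCUt6d0tnWnloWnt4WBpZXnc2DG+IC313OGdpeHh4eXqKiohXaXuJeFhoWEhIR0hJV0qKiXlqmFl8hzcpKQcIC114eXg8d1ppWFmNing4CC2ffloPjUg+a2c4eYiIeHhoWFhoWHp5Z1hoaXp7inppaFhbiXh3SEdJSSkrajtdbXpYaVc5bIqJWWhIa32bamgICQoJCAomSV+II="/>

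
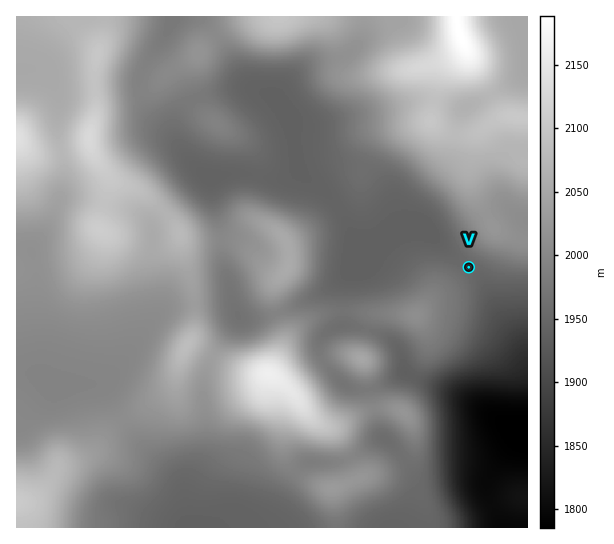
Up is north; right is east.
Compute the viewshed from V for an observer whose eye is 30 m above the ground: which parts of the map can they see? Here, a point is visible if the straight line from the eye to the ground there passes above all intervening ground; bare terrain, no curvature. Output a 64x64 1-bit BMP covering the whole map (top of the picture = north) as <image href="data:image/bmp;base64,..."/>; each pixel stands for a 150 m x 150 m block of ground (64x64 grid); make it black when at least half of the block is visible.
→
<image width="64" height="64" href="data:image/bmp;base64,Qk0+AgAAAAAAAD4AAAAoAAAAQAAAAEAAAAABAAEAAAAAAAACAAATCwAAEwsAAAIAAAAAAAAA////AAAAAAAAAAAAAAAP/gAAAAAAAA+cAAAAAAAAHx4AAAAAAAAeDwAAAAAAADwPAAAAAAGAOA8AAAAAAAAYBwAAAAAAABgDAAAAAAAAEAEAAAAAAAAQAAAAAAAAABAAAAAAAABAEAAAAAAAAcAwAAAAAAAHwDAAAAAAAA8A4AAAAAAADAPgAAAAAAAcAAAAAAAAADgAAAAAAAAAeAAAAAAAAAD4AAABAAAEAfgAAAAAAAYB8BAAAAAAB4H4AAAAAAADgHgAAAAAAAPAeAAGOAAAA4B8AA/8AAADAH8AP/8AAAAA/9h//wAAAAD/wH//AAAAAP/AH/8AAAAAf8Af/wAAAAA/8B//AAAAAD/+H/8AAAAAP////wAAAAA/////AAAAAD////wAAAAAP///8AAAAAB////gAAAAAP///8AAAAAA////wAAAAAPP///AAAAAA////8AAD8AD/j//wAAPwAf+P//gAB/gP/w//iAAP/P/+D/8MAA////wf/wAAH///+B//CAAf/j/wD/8IAB/8P/AAHgAAD/gf4AAAAAAP8B/gAAAAAA/wH8AAAAAAD/A/wAAAAAAPmP/AQAAAAA+P/8BgAAAADwf/wAAAAAAPA//AAABwAA+A//AAAPAAD4B/+AAAwAAHgD/+AAAAAAfAH/8AAAAAA8AAfwAAAAADwAAfAAAAA=="/>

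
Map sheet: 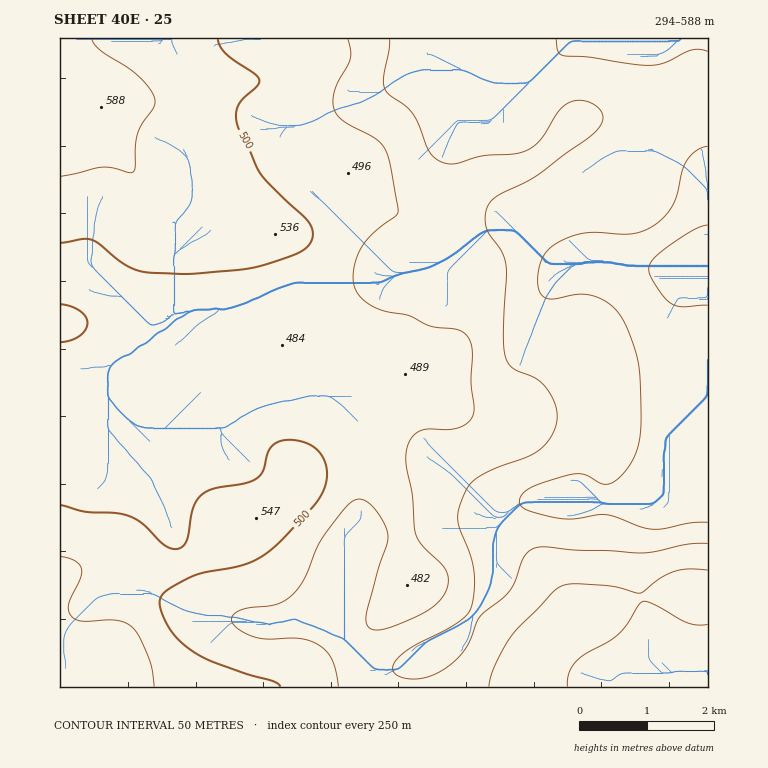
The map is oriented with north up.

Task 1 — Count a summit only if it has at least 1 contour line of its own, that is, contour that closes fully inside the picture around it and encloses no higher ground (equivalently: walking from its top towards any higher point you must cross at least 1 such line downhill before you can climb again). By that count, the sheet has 0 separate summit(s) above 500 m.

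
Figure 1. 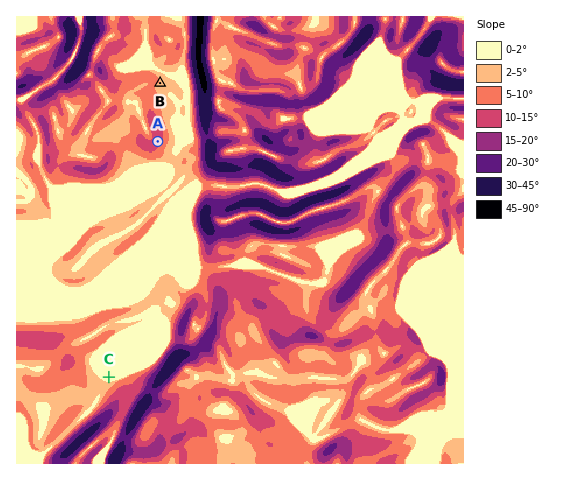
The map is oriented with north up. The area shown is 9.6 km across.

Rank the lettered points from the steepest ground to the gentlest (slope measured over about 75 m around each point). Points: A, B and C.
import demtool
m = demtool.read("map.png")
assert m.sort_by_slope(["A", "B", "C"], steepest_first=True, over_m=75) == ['A', 'B', 'C']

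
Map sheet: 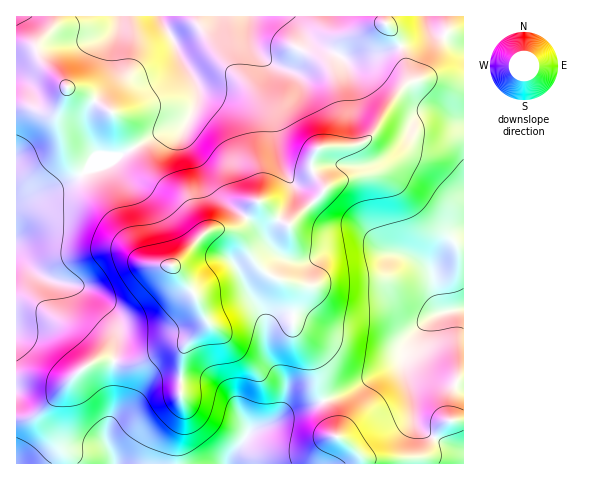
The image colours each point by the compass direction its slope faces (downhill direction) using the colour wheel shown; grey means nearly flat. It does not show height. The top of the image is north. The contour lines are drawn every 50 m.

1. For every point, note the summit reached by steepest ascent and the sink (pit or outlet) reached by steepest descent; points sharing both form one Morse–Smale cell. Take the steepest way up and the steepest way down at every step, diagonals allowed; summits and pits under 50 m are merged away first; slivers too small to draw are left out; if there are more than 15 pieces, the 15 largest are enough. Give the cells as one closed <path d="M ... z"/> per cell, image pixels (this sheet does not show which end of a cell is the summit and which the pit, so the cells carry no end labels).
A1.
<path d="M384 16l-368 1 1 401 15-1 8-4 38-41 12-8 8-4 22 2 18 0 7-2 23-12 18-4 20-21 0-4-11-25-23-28 32-33 9-3 15 0 10-4 20-24 19 17 13 6 34-35-1-5-12-18 5-16 7-4 25 0 12-3 12-8 17-31 19-23-1-14-7-25-15-21z"/><path d="M463 16l-78 0 0 6 15 21 7 25 1 14-19 23-17 31-12 8-12 3-25 0-7 4-5 16 12 18 1 5-34 35-13-6-19-17-20 24-12 4 9 3 6 6 13 21 10 12 27 14 3 7 0 36 23 40 2 20 12 30 2 13 26 22 3 10 102-1z"/><path d="M225 230l-12 0-9 3-32 33 23 28 11 25 0 4-20 21-18 4-23 12-7 2-40-2-15 8-43 45-8 4-16 2 1 45 344-1-2-9-26-22-2-13-12-30-2-20-23-40 0-36-3-7-27-14-10-12-13-21-6-6z"/>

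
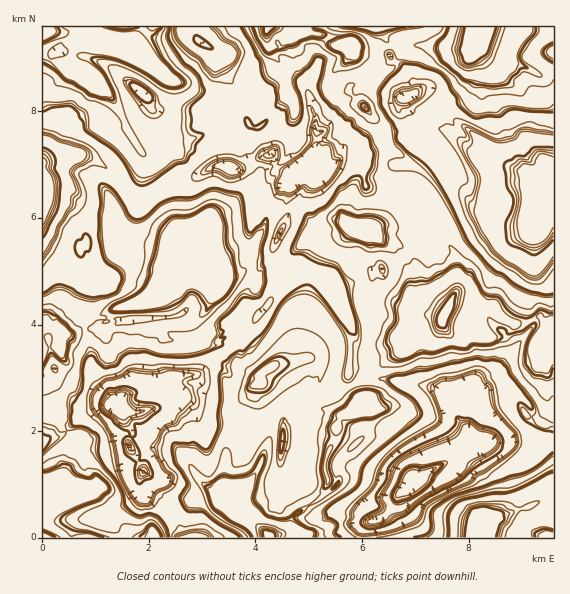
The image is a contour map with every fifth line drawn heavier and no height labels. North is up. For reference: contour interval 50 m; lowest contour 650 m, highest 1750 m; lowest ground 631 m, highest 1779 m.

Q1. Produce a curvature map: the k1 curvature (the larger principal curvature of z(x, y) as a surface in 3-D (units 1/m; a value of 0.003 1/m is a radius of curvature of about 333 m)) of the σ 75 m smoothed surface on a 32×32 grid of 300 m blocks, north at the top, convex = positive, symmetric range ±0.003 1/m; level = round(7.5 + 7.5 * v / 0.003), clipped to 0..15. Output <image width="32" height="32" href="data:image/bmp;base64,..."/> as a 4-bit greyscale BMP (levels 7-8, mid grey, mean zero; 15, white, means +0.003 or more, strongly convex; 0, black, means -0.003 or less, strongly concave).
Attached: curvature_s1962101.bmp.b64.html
<image width="32" height="32" href="data:image/bmp;base64,Qk12AgAAAAAAAHYAAAAoAAAAIAAAACAAAAABAAQAAAAAAAACAAATCwAAEwsAABAAAAAAAAAAAAAAABEREQAiIiIAMzMzAERERABVVVUAZmZmAHd3dwCIiIgAmZmZAKqqqgC7u7sAzMzMAN3d3QDu7u4A////AO2peP7KqK/926h5manJx8mqeLy7mZ7da6upu5rc3eyZitzoXs7auHifmrlpmrqtuLvfuLaNzeyHju3JdpiKmL6tfJuKzJlvqo9tmHqqict6uqm3vPyqe7uNy9mImIeLp37cvZy4bYjKifitqqtoqai9i4i5nI2Iq4j9ys3rzazcjLc6ynicmoiIju3rt4jZq5u6i4eLna+neKq6eod2yMl7q8q5iau9+oi4rKmpmXvOz6vYnMyqq7vJuarruam625+qm7mJ2XnIiMm7uc7e2LvqiJiZmsaHyYuot8jteb/uus3/7KbqaZ28fJnYr4vnq6x3atnLzq6JuHyZvL7KrKioh2ybiI2tiIiMmJiMy7p82KjpjIiNi4qLyJqIecqZuau6uIyImq+L+areh4q6i2mdis3L26utqMrf64iNmKl3irn3fLrruJqa6JmIq5ech3q7+IiHu7ja2s2aiMjInIeM6orYebnKtoasrKqYyah3qpt8rbq3zM2Hmn26iciblamZy4i6m5yt2ciPl4uHmbrcraiZuJibise43oiJq8yshpqKqsZ4qK+6nPq7iLy3msus/Gy7mIefm9voSajZrMyK76h//cyJvm2YuruJvMl5zbp7/5pn2Mu4zJ2pq+qdyems28mYhqrpmv+7y8zdjG97rdzsR3yM/O/Ny92p2qnH"/>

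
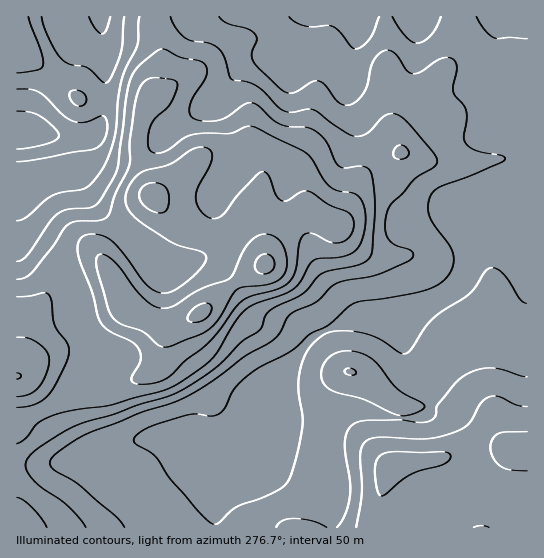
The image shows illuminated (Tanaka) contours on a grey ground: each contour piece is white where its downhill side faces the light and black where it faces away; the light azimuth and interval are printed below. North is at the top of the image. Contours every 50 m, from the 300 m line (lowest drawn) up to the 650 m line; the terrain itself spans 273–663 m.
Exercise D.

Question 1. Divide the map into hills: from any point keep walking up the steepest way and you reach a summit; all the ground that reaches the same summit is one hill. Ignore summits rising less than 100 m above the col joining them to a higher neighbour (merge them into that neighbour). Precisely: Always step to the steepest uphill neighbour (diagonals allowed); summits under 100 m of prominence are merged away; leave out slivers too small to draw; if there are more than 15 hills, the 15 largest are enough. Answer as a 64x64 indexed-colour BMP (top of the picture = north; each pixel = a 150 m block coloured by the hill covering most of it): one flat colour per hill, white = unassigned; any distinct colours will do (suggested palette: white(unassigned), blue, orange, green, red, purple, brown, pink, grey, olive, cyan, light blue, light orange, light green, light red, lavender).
<image width="64" height="64" href="data:image/bmp;base64,Qk12CAAAAAAAAHYAAAAoAAAAQAAAAEAAAAABAAQAAAAAAAAIAAATCwAAEwsAABAAAAAAAAAA////ALR3HwAOf/8ALKAsACgn1gC9Z5QAS1aMAMJ34wB/f38AIr28AM++FwDox64AeLv/AIrfmACWmP8A1bDFABERERERERERERERERIiIiIiIiIiIiIiIiIiIiIiIiIiEREREREREREREREREiIiIiIiIiIiIiIiIiIiIiIiIiIRERERERERERERERESIiIiIiIiIiIiIiIiIiIiIiIiIhERERERERERERERERIiIiIiIiIiIiIiIiIiIiIiIiIiEREREREREREREREREiIiIiIiIiIiIiIiIiIiIiIiIiIRERERERERERERERESIiIiIiIiIiIiIiIiIiIiIiIiIhERERERERERERERERIiIiIiIiIiIiIiIiIiIiIiIiIiEREREREREREREREREiIiIiIiIiIiIiIiIiIiIiIiIiIzMzMxERERERERERESIiIiIiIiIiIiIiIiIiIiIiIiIjMzMzMzMREREREREREiIiIiIiIiIiIiIiIiIiIiIiIiMzMzMzMRERERERERESIiIiIiIiIiIiIiIiIiIiIiIiIzMzMzMRERERERERERESIiIiIiIiIiIiIiIiIiIiIiIjMzMzMxEREREREREREREiIiIiIiIiIiIiIiIiIiIiIiMzMzMxERERERERERERERIiIiIiIiIiIiIiIiIiIiIiIzMzMzERERERERERERERESIiIiIiIiIiIiIiIiIiIiIjMzMzMRERERERERERERERIiIiIiIiIiIiIiIiIiIiIiMzMzMxEREREREREREREREiIiIiIiIiIiIiIiIiIiIiIzMzMzERERERERERERERERIiIiIiIiIiIiIiIiIiIiIjMzMzMxERERERERERERERESIiIiIiIiIiIiIiIiIiIiMzMzMzERERERERERERERERIiIiIiIiIiIiIiIiIiIiIzMzMzMxERERERERERERERESIiIiIiIiIiIiIiIiIiIjMzMzMzMREREREREREREREREiIiIiIiIiIiIiIiIiIiMzMzMzMRERERERERERERERERIiIiIiIiIiIiIiIiIiIzMzMzMRERERERERERERERERESIiIiIiIiIiIiIiIiIjMzMzMxEREREREREREREREREREiIiIiIiIiIiIiIiIiMzMzMxERERERERERERERERERERESIiIiIiIiIiIiIiIzMzMzERERERERERERERERERERERERERESIiIiIiIiIjMzMzMREREREREREREREREREREREREREREiIiIiIiIiMzMzMxEREREREREREREREREREREREREREREiIiIiIiIzMzMxEREREREREREREREREREREREREREREREiIiIiIjMzMzERERERERERERERERERERERERERERERERIiIiIiMzMzMRERERERERERERERERERERERERERERERESIiIiIzMzMRERERERERERERERERERERERERERERERERIiIiIjMzMRERERERERERERERERERERERERERERERERESIiIiMzMRERERERERERERERERERERERERERERERERERIiIiIzMREREREREREREREREREREREREREREREREREREiIiIjMRERERERERERERERERERERERERERERERERERESIiIiMRERERERERERERERERERERERERERERERERERERIiIiIREREREREREREREREREREREREREREREREREREREiIiIhERERERERERERERERERERERERERERERERERERESIiIiERERERERERERERERERERERERERERERERERERERIiIiIRERERERERERERERERERERERERERERERERERERESIiIhERERERERERERERERERERERERERERERERERERERERERERERERERERERERERERERERERERERERERERERERERERERERERERERERERERERERERERERERERERERERERERERERERERERERERERERERERERERERERERERERERERERERERERERERERERERERERERERERERERERERERERERERERERERERERERERERERERERERERERERERERERERERERERERERERERERERERERERERERERERERERERERERERERERERERERERERERERERERERERERERERERERERERERERERERERERERERERERERERERERERERERERERERERERERERERERERERERERERERERERERERERERERERERERERERERERERERERERERERERERERERERERERERERERERERERERERERERERERERERERERERERERERERERERERERERERERERERERERERERERERERERERERERERERERERERERERERERERERERERERERERERERERERERERERERERERERERERERERERERERERERERERERERERERERERERERERERERERERERERERERERERERERERERERERERERERERERERERERERERERERERERERERERERERERERERERERERERERERERERERERERERERERERERERERERERERERERERERERERERERERERERERERERERERERERERERERERERERERERERERERERERERERERERERERERERERERERERERERERERERERERERERERERERERERERERERERERERERERERERERERERERERERERERERERERERERERERERERERERERERERERERERERERERERERER"/>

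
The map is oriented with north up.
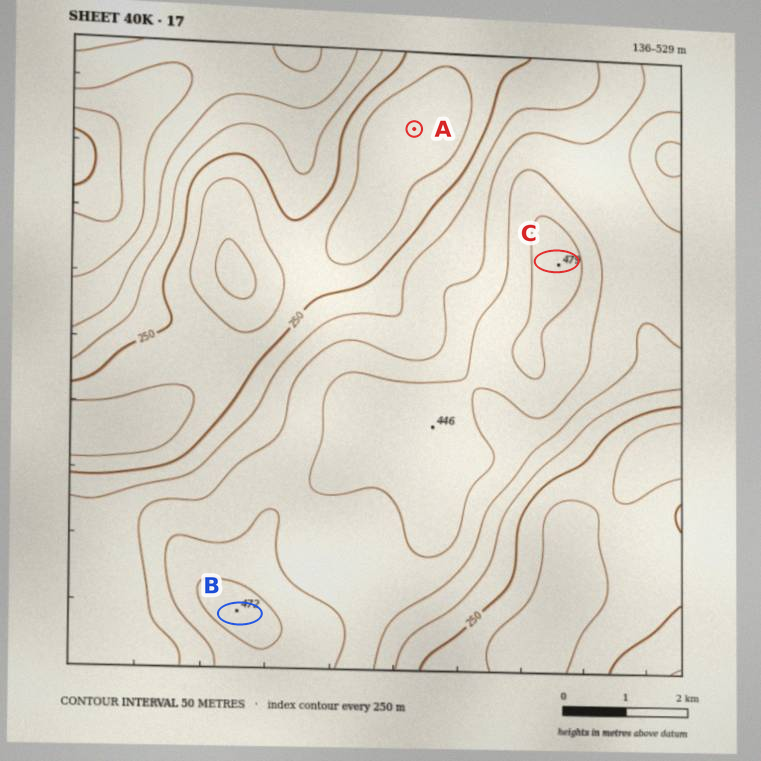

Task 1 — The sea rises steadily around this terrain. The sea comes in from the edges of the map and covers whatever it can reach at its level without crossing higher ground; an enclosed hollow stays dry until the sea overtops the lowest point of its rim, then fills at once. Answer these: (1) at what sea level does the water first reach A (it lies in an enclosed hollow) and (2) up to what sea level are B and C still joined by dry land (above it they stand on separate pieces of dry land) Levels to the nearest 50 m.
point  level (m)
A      200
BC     400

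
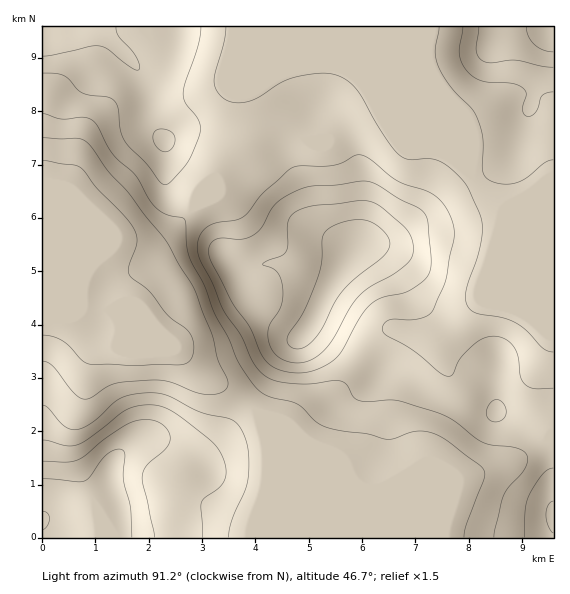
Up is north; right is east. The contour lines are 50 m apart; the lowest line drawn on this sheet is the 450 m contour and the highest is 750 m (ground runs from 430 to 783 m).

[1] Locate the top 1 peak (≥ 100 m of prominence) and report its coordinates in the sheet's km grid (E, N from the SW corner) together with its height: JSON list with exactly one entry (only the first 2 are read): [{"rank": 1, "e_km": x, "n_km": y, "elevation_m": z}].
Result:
[{"rank": 1, "e_km": 5.86, "n_km": 5.44, "elevation_m": 783}]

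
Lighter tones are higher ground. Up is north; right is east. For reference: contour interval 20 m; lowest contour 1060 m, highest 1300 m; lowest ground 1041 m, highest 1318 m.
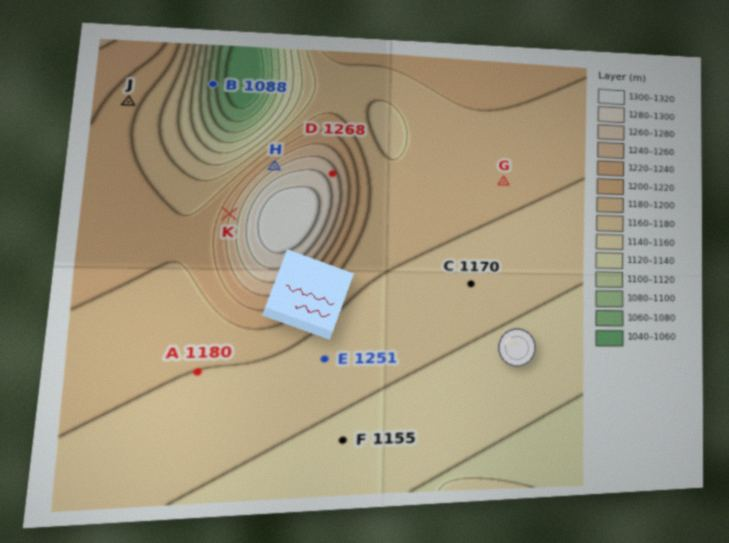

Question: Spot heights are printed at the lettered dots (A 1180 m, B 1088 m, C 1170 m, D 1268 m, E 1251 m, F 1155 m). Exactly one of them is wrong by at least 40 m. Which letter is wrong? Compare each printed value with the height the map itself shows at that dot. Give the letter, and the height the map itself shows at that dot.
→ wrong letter E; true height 1171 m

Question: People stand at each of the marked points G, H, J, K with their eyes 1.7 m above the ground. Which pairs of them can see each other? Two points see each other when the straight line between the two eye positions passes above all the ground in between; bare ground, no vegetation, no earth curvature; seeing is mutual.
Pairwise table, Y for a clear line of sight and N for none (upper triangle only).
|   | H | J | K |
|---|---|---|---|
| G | N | N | N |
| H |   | Y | N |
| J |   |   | Y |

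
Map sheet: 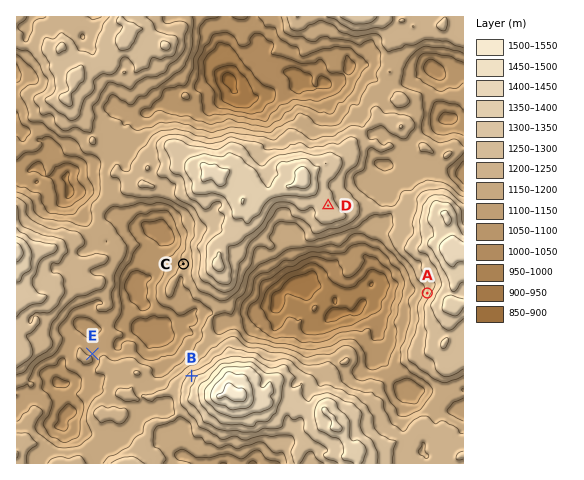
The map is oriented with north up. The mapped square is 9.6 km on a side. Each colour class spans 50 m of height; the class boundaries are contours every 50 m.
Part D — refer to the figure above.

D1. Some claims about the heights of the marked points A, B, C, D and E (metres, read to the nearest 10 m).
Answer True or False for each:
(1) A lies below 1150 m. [False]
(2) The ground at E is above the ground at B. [False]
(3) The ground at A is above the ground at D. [False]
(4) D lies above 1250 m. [True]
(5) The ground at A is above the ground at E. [True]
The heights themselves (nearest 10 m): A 1220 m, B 1280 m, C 1150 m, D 1330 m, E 1150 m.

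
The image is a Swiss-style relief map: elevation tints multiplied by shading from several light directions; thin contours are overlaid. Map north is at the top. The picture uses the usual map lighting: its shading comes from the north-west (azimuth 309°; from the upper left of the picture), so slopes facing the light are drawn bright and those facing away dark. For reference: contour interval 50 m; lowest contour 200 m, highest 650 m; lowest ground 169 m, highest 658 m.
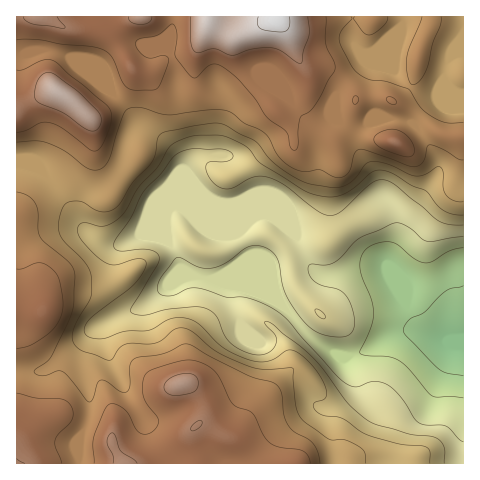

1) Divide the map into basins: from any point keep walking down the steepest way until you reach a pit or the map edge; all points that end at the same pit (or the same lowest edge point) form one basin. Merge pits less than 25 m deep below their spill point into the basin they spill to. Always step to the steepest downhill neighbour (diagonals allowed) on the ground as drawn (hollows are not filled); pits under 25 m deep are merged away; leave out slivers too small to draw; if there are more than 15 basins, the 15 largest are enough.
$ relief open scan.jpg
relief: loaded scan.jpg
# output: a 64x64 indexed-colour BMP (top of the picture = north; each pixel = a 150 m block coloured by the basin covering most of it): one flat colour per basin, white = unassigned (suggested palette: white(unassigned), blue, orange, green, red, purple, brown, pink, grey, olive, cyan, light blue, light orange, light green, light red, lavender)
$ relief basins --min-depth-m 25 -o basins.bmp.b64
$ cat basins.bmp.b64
<image width="64" height="64" href="data:image/bmp;base64,Qk12CAAAAAAAAHYAAAAoAAAAQAAAAEAAAAABAAQAAAAAAAAIAAATCwAAEwsAABAAAAAAAAAA////ALR3HwAOf/8ALKAsACgn1gC9Z5QAS1aMAMJ34wB/f38AIr28AM++FwDox64AeLv/AIrfmACWmP8A1bDFABEREREREREREREREREREREREREREREREREREREREREREREREREREREREREREREREREREREREREREREREREREREREREREREREREREREREREREREREREREREREREREREREREREREREREREREREREREREREREREREREREREREREREREREREREREREREREREREREREREREREREREREREREREREREREREREREREREREREREREREREREREREREREREREREREREREREREREREREREREREREREREREREREREREREREREREREREREREREREREREREREREREREREREREREREREREREREREREREREREREREREREREREREREREREREREREREREREREREREREREREREREREREREREREREREREREREREREREREREREREREREREREREREREREREREREREREREREREREREREREREREREREREREREREREREREREREREREREREREREREREREREREREREREREREREREREREREREREREREREREREREREREREREREREREREREREREREREREREREREREREREREREREREREREREREREREREREREREREREREREREREREREREREREREREREREREREREREREREREREREREREREREREREREREREREREREREREREREREREREREREREREREREREREREREREREREREREREREREREREREREREREREREREREREREREREREREREREREREREREREREREREREREREREREREREREREREREREREREREREREREREREREREREREREREREREREREREREREREREREREREREREREREREREREREREREREREREREREREREREREREREREREREREREREREREREREREREREREREREREREREREREREREREREREREREREREREREREREREREREREREREREREREREREREREREREREREREREREREREREREREREREREREREREREREREREREREREREREREREREREREREREREREREREREREREREREREREREREREREREREREREREREREREREREREREREREREREREREREREREREREREREREREREREREREREREREREREREREREREREREREREREREREREREREREREREREREREREREREREREREREREREREREREREREREREREREREREREREREREREREREREREREREREREREREREREREREREREREREREREREREREREREREREREREREREREREREREREREREREREREREREREREREREREREREREREREREREREREREREREREREREREREREREREREREREREREREREREREREREREREREREREREREREREREREREREREREREREREREREREREREREREREREREREREREREREREREREREREREREREREREREREREREREREREREREREREREREREREREREREREREREREREREREREREREREREREREREREREREREREREREREREREREREREREREREREREREREREREREREREREREREREREREREREREREREREREREREREREREREREREREREREREREREREREREREREREREREREREREREREREREREREREREREREREREREREREREREREREREREREREREREREREREREREREREREREREREREREREREREREREREREREREREREREREREREREREREREREREREREREREREREREREREREREREREREREREREREREREREREREREREREREREREREREREREREREREREREREREREREREREREREREREREREREREREREREREREREREREREREREREREREREREREREREREREREREREREREREREREREREREREREREREREREREREREREREREREREREREREREREREREREREREiIhEREREREREREREREREREREREREREREREREREREREiIiEREREREREREREREREREREREREREREREREREREREiIiIRERERERERERERERERERERERERERERERERERERIiIiIhERERERERERERERERERERERERERERERERERESIiIiIiERERERERERERERERERERERERERERERERIiIiIiIiIiIREREREREREREREREREREREREREREREREiIiIiIiIiIhEREREREREREREREREREREREREREREREiIiIiIiIiIiEREREREREREREREREREREREREREREREiIiIiIiIiIiIREREREREREREREREREREREREREREiIiIiIiIiIiIiIhEREREREREREREREREREREREREREiIiIiIiIiIiIiIiEREREREREREREREREREREREREREiIiIiIiIiIiIiIiIRERERERERERERERERERERERERESIiIiIiIiIiIiIiIhERERERERERERERERERERERERESIiIiIiIiIiIiIiIiERERERERERERERERERERERERERIiIiIiIiIiIiIiIiIRERERERERERERERERERERERERIiIiIiIiIiIiIiIiIhERERERERERERERERERERERERIiIiIiIiIiIiIiIiIi"/>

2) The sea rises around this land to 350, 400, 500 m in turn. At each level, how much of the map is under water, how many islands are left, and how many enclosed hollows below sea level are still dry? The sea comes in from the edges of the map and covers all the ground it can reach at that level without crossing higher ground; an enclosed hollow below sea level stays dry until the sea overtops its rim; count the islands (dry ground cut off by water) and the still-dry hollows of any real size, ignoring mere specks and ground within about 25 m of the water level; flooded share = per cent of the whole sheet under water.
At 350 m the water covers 30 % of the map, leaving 0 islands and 0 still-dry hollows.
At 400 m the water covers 37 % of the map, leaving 0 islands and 0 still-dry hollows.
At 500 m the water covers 59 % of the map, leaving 0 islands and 0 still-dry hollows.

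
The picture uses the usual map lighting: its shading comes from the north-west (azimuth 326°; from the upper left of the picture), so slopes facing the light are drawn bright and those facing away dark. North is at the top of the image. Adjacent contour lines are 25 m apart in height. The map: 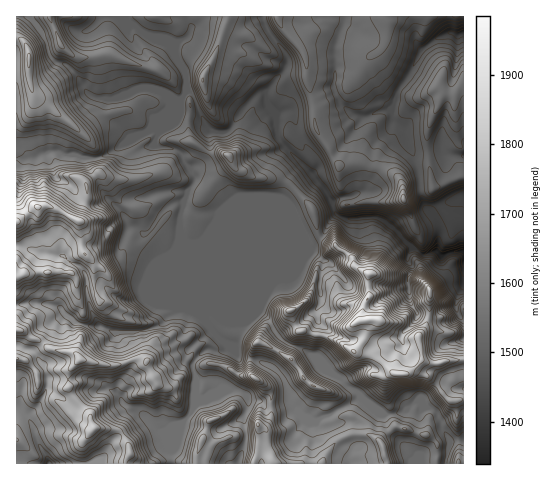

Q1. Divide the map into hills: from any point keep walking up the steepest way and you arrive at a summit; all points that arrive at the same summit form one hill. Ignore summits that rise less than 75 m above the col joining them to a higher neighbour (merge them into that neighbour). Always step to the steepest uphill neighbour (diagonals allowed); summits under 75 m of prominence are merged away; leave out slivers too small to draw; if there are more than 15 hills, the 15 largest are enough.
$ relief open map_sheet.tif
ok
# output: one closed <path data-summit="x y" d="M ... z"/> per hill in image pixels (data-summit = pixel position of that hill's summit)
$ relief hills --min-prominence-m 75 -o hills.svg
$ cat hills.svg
<path data-summit="17 222" d="M133 25l-5 3 1 8 7 12 14 14-3 26-10 2-18 8-10 1-1 11 5 12 17 15 4 1-24 14-14 6-13 0-8-3-11 0-5-4-10 0-14 7-19 2 0 85 22 8 18 3 6-1 16 11 8 10 1 22 7 20 5 8 16 7 33-3 14-7 9-11 11-27 0-49 4 5 6 3 9-3 110 1 13-8 4-10 8-9-11-25-13-15 6-9-1-5-15-20-6-14-2-14-3-3-7 0-8 5 1 21 6 9 25 24-18 13-9 17-68 29 5-8-2-3-19-3-14-6 1-8 11-19 0-6-16-24-21-4-3-2 0-5 7-17 18-21-1 10 2 2 15 5 7-1-10-22-7-8-1-15-13-24-5-5-22-9z"/><path data-summit="378 320" d="M336 214l-8 10-4 10-10 7-28 1 28 11 9 7-4 24 1 20-4 7 2 11-7 13-3 16 12 9 10 13 27 19 8 10 19 13 20-3 13-11 4 0 3 6-4 7-7 34 7 14 3-7 23 0 6-14 12-2 0-120-6-5-3-9-13 5-4 7-19-2-4-4-6-12-2-18 5-12-4-7 0-7 4-9-21-20-16-9-27 2z"/><path data-summit="80 360" d="M182 239l0 46-11 27-9 11-8 5-9 3-30 2-14-7-25-3-16-15-6-3-28-2-10 3 0 103 4 0 8 8 21 47 47 0 9-8 11-18 28-17 4-1 16 12 17-8 10-11 4-7 1-13 0-17-4-8 3-7 12-11 11 1 10-7-17-15-8-14-20-49z"/><path data-summit="404 200" d="M392 120l-3 11-8 6-7 9-3 29-6 15-15 7-17 3-2 3 5 11 7 4 15 1 17-2 10 4 27 27 11 6 4 0 10-4 3-14-2-11-15-22-5-34-12-38z"/><path data-summit="278 17" d="M344 16l-81 1 5 14 20 28-5 14-17 18 1 12 9 12 8-5 7 0 3 3 4 21 19 27 1 5-6 9 20 27 33-12 6-15 3-29 3-5 12-10 3-8-1-14-9 1-13 6-11 0-15-9-7-12-3-7 3-15-2-23 11-29z"/><path data-summit="229 155" d="M265 93l-7 1-17 17-13 21-15 0-11-13-21-5-2-2 1-10-16 17-6 12-3 14 24 6 16 24 0 6-9 13-3 14 14 6 19 3 2 3-4 7 67-28 9-17 18-13-28-29-4-10 0-14-9-13z"/><path data-summit="203 80" d="M263 16l-137 0 0 3 5 6 5 1 9 9 22 9 5 5 13 24 1 15 7 8 11 26 9 10 11 1 8-6 9-16 17-17 8-2 17-19 5-11-4-10-16-21z"/><path data-summit="255 378" d="M362 399l-4 0-47 25 3 9-3 30 109 1 0-5-7-11 0-7 5-14 2-13 4-7-2-5-5-1-13 11-20 3z"/><path data-summit="29 59" d="M29 16l-13 1 0 142 19-1 14-7 10 0 5 4 11 0 8 3 13 0 37-20-23-20-2-19-9 0-9-4-13-20-10-10-10-2-6-6-9-25z"/><path data-summit="438 87" d="M451 32l-14 6-16 12-11 23-11 16-7 19 0 11 14 12 12 38 4 31 9 13 33-19 0-160-9 1z"/><path data-summit="304 378" d="M183 239l0 27 20 49 8 14 18 16 9 12 19 3 16 7 9 9 12 29 10 12 12 5 45-24-4-6-27-19-10-13-14-9-23-11-9-10-5-10-76-76z"/><path data-summit="291 311" d="M285 241l-84 0-8 3 76 76 5 10 9 10 24 12 4-17 7-13-2-11 4-7-1-20 4-24-9-7z"/><path data-summit="60 43" d="M125 16l-94 0-1 2 12 14 9 25 6 6 10 2 10 10 13 20 9 4 16 0 25-11 6 0 1-11 3-9 0-6-14-14-7-12-1-8 2-3z"/><path data-summit="211 420" d="M237 390l-13 0-20 9-9-4 0 11-6 11-8 8-10 26 1 13 67-1 7-23-2-23 4-10 0-9-3-4z"/><path data-summit="17 277" d="M20 246l-4 0 0 59 20-2 18 2 6 3 16 15 22 3-8-19-4-16 0-15-2-5-22-16-6 1-18-3z"/>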